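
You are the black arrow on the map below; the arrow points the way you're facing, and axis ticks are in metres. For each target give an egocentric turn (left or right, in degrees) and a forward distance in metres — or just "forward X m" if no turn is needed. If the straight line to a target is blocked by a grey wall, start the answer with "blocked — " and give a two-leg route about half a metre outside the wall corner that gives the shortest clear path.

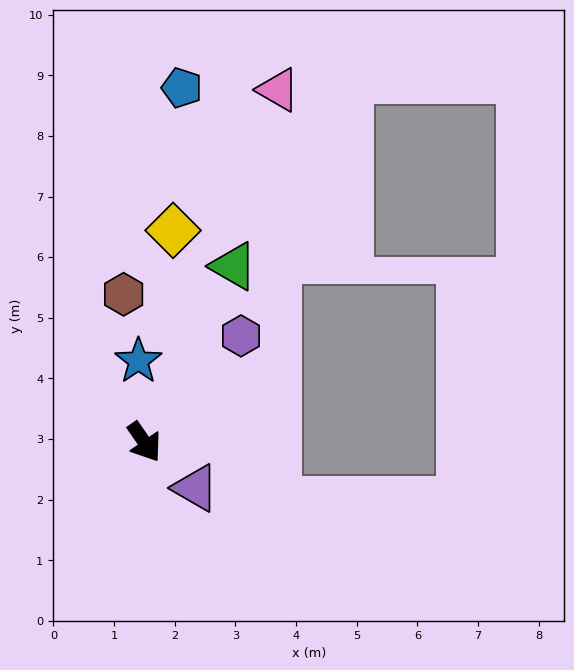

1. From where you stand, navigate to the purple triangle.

turn left 14°, forward 1.1 m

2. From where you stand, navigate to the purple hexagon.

turn left 103°, forward 2.4 m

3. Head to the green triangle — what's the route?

turn left 119°, forward 3.3 m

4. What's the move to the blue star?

turn left 150°, forward 1.3 m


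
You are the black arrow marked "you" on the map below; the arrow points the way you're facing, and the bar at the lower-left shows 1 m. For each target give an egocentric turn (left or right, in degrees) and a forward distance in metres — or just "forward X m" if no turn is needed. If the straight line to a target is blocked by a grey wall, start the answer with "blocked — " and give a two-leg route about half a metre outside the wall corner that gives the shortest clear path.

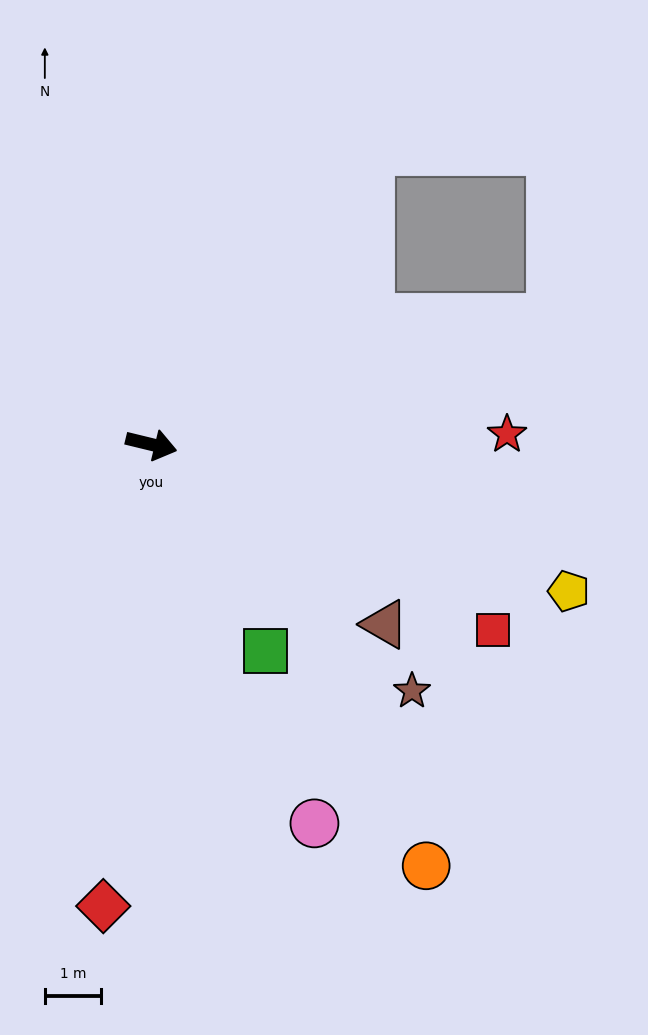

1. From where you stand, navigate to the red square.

turn right 15°, forward 6.9 m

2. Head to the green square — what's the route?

turn right 47°, forward 4.2 m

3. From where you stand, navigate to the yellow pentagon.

turn right 6°, forward 7.8 m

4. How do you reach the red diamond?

turn right 82°, forward 8.2 m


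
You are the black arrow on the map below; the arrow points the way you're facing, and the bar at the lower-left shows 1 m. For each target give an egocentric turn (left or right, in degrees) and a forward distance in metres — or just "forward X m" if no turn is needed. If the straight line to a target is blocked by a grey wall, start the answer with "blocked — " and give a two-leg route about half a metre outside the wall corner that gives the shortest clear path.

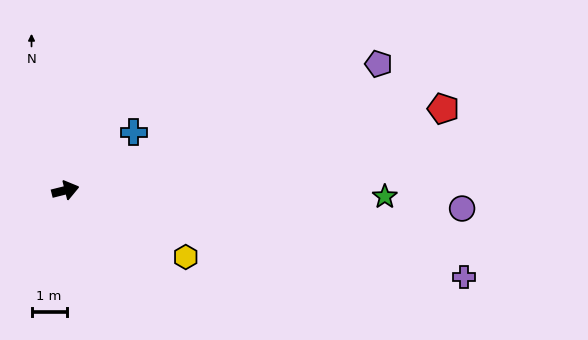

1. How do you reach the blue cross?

turn left 26°, forward 2.6 m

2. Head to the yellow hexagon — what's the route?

turn right 43°, forward 3.9 m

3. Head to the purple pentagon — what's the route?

turn left 8°, forward 9.6 m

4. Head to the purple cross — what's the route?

turn right 26°, forward 11.6 m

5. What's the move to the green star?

turn right 15°, forward 9.1 m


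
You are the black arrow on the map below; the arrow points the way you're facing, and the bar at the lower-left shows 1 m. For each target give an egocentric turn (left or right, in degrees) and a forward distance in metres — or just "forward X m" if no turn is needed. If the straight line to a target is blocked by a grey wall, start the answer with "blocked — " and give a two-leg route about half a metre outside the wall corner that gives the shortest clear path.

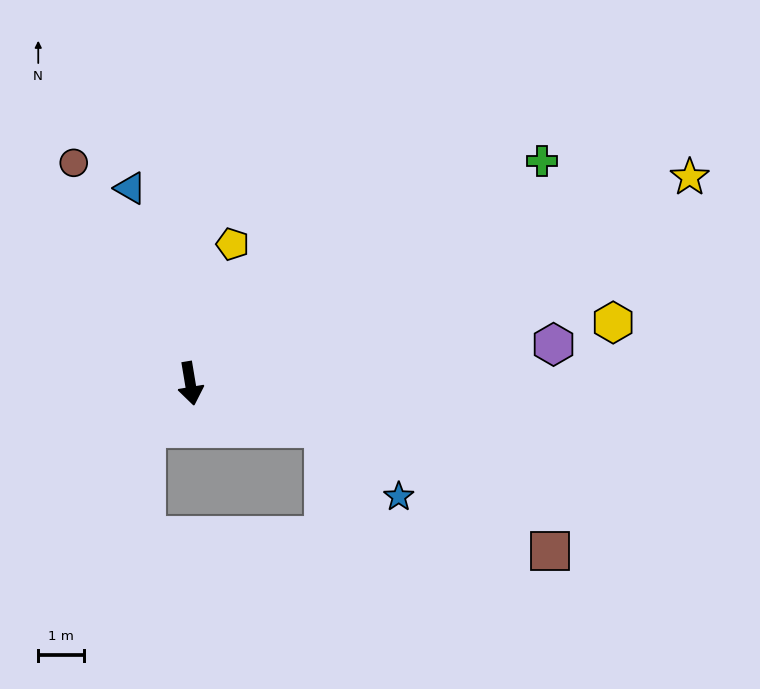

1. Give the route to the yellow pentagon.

turn left 154°, forward 3.2 m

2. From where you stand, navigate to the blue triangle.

turn right 172°, forward 4.4 m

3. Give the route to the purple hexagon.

turn left 87°, forward 8.0 m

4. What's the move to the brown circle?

turn right 162°, forward 5.4 m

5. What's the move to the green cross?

turn left 113°, forward 9.1 m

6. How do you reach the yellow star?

turn left 103°, forward 11.8 m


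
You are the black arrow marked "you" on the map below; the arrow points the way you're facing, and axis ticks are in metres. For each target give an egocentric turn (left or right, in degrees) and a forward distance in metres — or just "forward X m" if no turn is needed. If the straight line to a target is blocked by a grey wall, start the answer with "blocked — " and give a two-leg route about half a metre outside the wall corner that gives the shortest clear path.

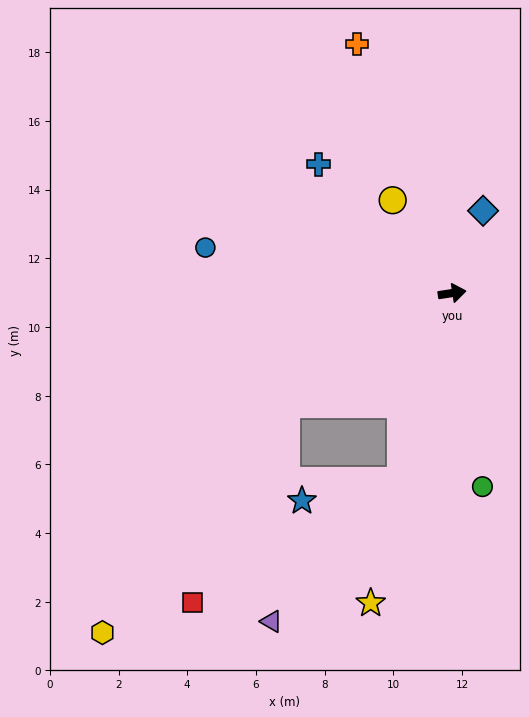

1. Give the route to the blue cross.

turn left 127°, forward 5.4 m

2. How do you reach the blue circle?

turn left 161°, forward 7.3 m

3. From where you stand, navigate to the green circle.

turn right 90°, forward 5.7 m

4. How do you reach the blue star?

blocked — turn right 114°, forward 5.7 m, then turn right 64°, forward 3.0 m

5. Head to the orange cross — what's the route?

turn left 102°, forward 7.8 m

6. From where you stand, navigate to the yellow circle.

turn left 114°, forward 3.2 m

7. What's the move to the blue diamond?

turn left 61°, forward 2.6 m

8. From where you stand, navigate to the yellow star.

turn right 113°, forward 9.3 m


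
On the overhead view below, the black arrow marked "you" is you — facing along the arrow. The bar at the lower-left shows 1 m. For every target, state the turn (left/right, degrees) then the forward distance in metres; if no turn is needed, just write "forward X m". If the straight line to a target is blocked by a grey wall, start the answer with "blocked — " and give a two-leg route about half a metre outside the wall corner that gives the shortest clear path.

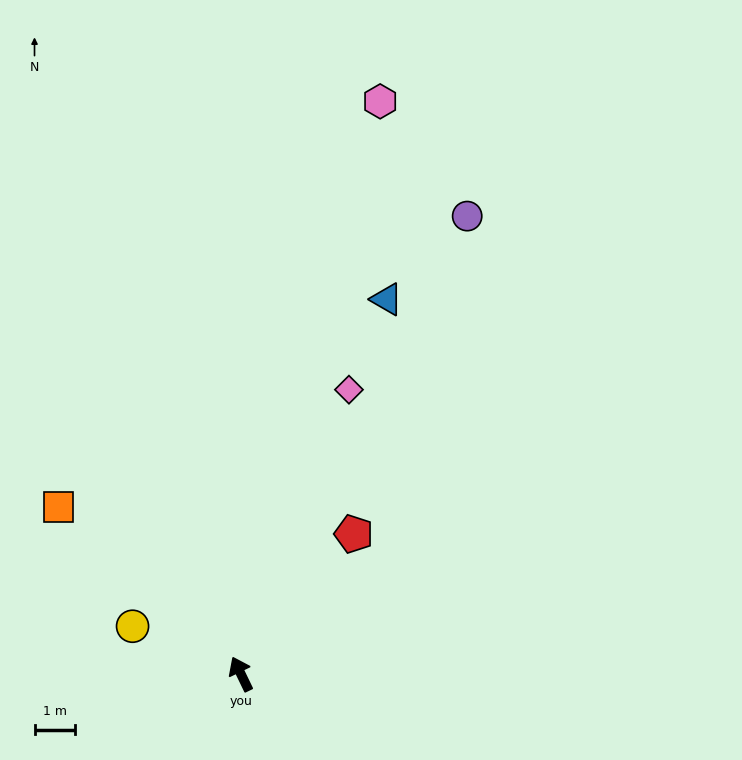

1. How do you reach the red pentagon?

turn right 65°, forward 4.4 m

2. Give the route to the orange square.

turn left 22°, forward 6.1 m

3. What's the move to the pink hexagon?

turn right 39°, forward 14.4 m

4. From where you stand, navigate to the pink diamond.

turn right 47°, forward 7.5 m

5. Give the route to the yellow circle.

turn left 40°, forward 2.9 m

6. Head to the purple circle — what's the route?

turn right 52°, forward 12.5 m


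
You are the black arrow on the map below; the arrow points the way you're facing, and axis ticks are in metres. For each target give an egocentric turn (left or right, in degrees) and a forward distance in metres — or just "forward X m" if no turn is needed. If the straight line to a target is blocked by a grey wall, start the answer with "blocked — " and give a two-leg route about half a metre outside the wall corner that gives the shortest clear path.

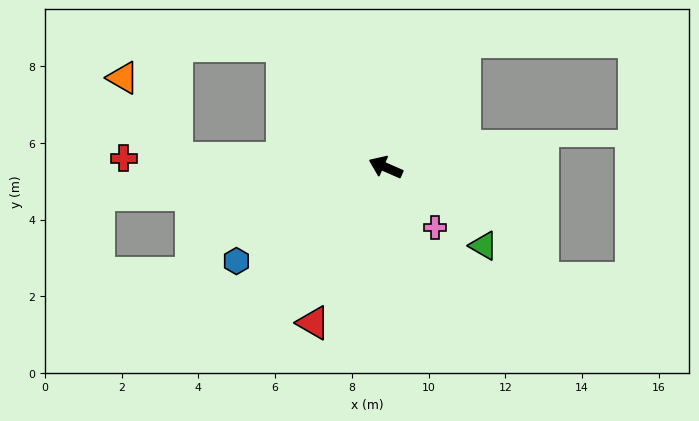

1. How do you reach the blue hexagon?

turn left 56°, forward 4.6 m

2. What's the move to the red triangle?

turn left 89°, forward 4.5 m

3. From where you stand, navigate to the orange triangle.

blocked — turn left 21°, forward 5.4 m, then turn right 53°, forward 2.5 m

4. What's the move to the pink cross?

turn left 153°, forward 2.0 m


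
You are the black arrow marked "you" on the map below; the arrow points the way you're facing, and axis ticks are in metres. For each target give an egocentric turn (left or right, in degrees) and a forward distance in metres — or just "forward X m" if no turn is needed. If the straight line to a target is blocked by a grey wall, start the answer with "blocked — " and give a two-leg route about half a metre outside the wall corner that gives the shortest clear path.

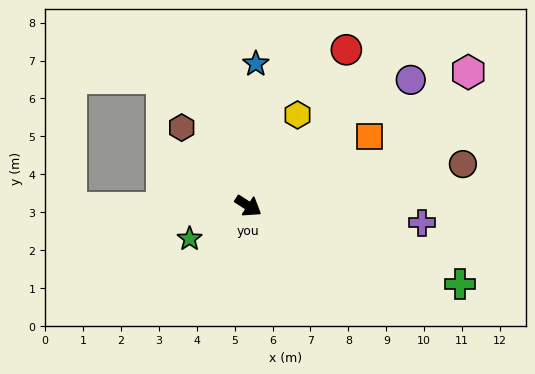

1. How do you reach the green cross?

turn left 12°, forward 6.0 m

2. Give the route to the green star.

turn right 118°, forward 1.8 m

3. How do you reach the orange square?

turn left 62°, forward 3.7 m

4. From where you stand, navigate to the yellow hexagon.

turn left 94°, forward 2.7 m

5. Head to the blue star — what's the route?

turn left 120°, forward 3.8 m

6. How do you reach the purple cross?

turn left 27°, forward 4.6 m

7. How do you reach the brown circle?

turn left 44°, forward 5.8 m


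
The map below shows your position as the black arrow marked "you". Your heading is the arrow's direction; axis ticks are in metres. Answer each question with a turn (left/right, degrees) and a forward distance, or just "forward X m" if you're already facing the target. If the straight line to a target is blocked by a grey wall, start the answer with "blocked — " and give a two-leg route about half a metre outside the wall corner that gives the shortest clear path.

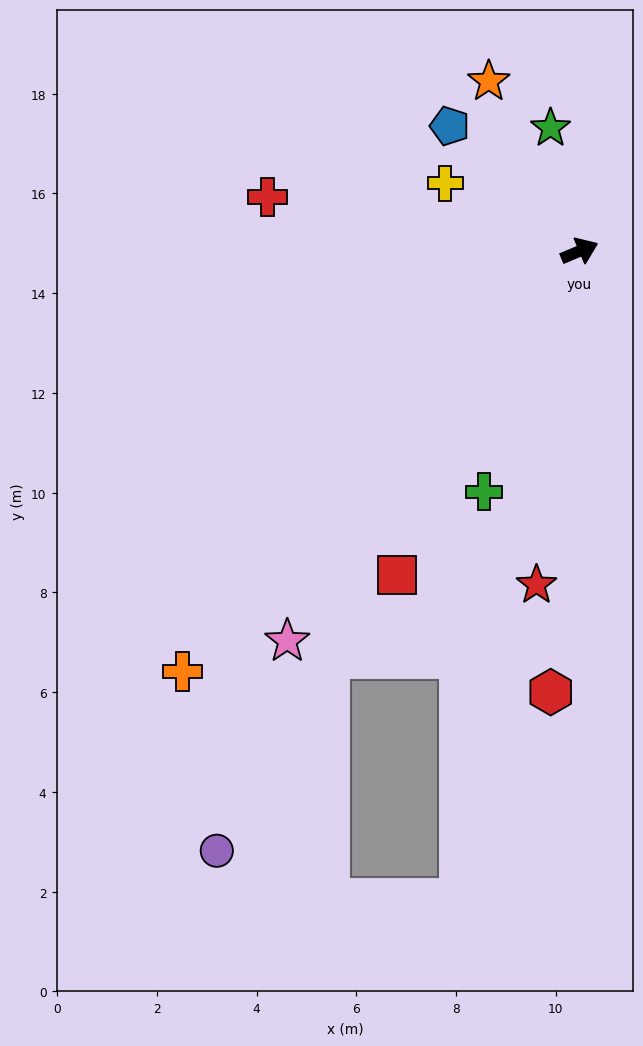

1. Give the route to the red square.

turn right 142°, forward 7.5 m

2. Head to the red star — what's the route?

turn right 120°, forward 6.7 m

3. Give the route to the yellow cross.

turn left 130°, forward 3.0 m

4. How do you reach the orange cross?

turn right 156°, forward 11.6 m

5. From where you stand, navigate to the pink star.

turn right 150°, forward 9.8 m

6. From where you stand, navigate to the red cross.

turn left 147°, forward 6.4 m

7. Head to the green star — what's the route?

turn left 80°, forward 2.5 m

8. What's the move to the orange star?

turn left 95°, forward 3.9 m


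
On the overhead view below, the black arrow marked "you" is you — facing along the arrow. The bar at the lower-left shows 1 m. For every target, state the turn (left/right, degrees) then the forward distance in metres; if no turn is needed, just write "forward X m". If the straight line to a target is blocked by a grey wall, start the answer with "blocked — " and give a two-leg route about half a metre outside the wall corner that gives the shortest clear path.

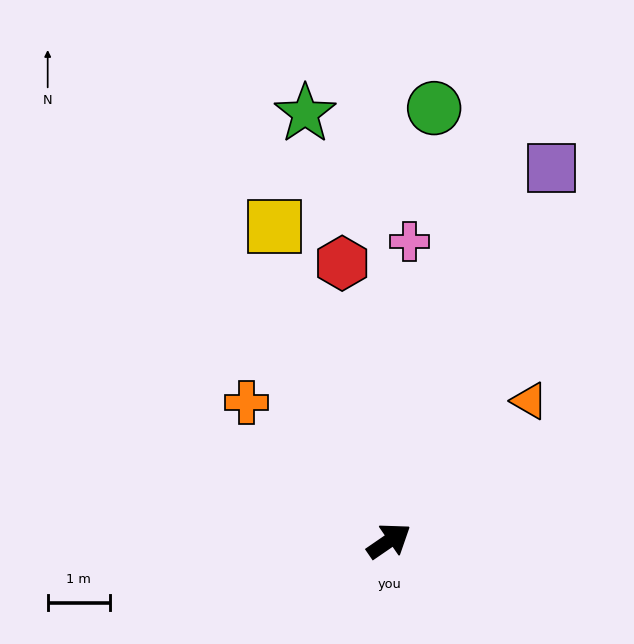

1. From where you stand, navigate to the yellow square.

turn left 76°, forward 5.4 m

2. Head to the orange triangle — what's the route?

turn left 10°, forward 3.2 m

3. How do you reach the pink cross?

turn left 52°, forward 4.8 m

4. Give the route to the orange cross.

turn left 101°, forward 3.2 m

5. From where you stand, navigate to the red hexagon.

turn left 65°, forward 4.5 m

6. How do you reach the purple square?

turn left 32°, forward 6.5 m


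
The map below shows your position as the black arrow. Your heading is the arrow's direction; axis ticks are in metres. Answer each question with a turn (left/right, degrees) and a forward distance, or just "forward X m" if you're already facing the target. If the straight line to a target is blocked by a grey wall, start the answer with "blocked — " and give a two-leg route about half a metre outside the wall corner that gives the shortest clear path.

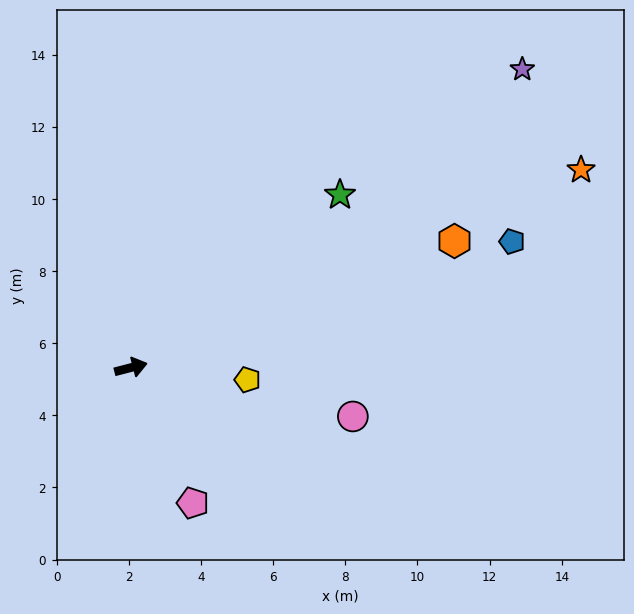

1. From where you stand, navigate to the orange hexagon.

turn left 7°, forward 9.6 m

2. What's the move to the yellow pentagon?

turn right 20°, forward 3.2 m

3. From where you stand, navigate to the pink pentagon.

turn right 80°, forward 4.1 m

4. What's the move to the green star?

turn left 25°, forward 7.5 m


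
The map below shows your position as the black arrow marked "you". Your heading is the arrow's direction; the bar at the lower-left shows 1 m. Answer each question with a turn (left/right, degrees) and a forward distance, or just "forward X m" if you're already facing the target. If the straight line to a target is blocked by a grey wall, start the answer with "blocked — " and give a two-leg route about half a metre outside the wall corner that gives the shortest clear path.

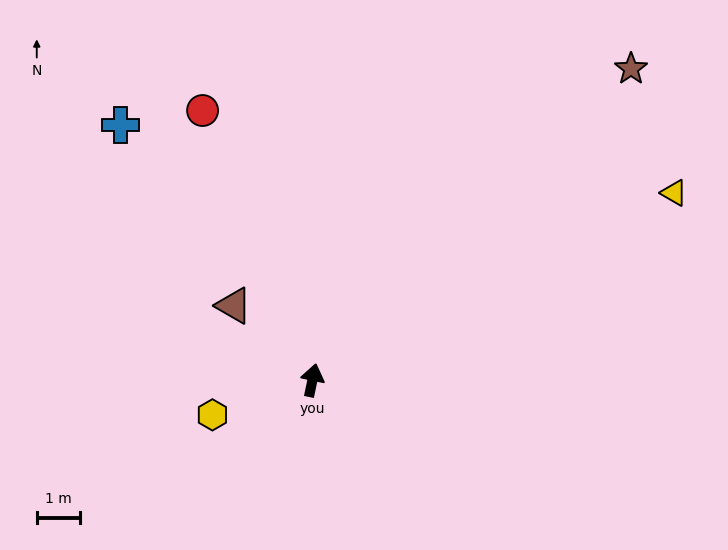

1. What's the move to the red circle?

turn left 34°, forward 6.8 m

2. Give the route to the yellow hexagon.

turn left 121°, forward 2.5 m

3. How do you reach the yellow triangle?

turn right 51°, forward 9.5 m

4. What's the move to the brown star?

turn right 34°, forward 10.4 m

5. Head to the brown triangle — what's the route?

turn left 58°, forward 2.5 m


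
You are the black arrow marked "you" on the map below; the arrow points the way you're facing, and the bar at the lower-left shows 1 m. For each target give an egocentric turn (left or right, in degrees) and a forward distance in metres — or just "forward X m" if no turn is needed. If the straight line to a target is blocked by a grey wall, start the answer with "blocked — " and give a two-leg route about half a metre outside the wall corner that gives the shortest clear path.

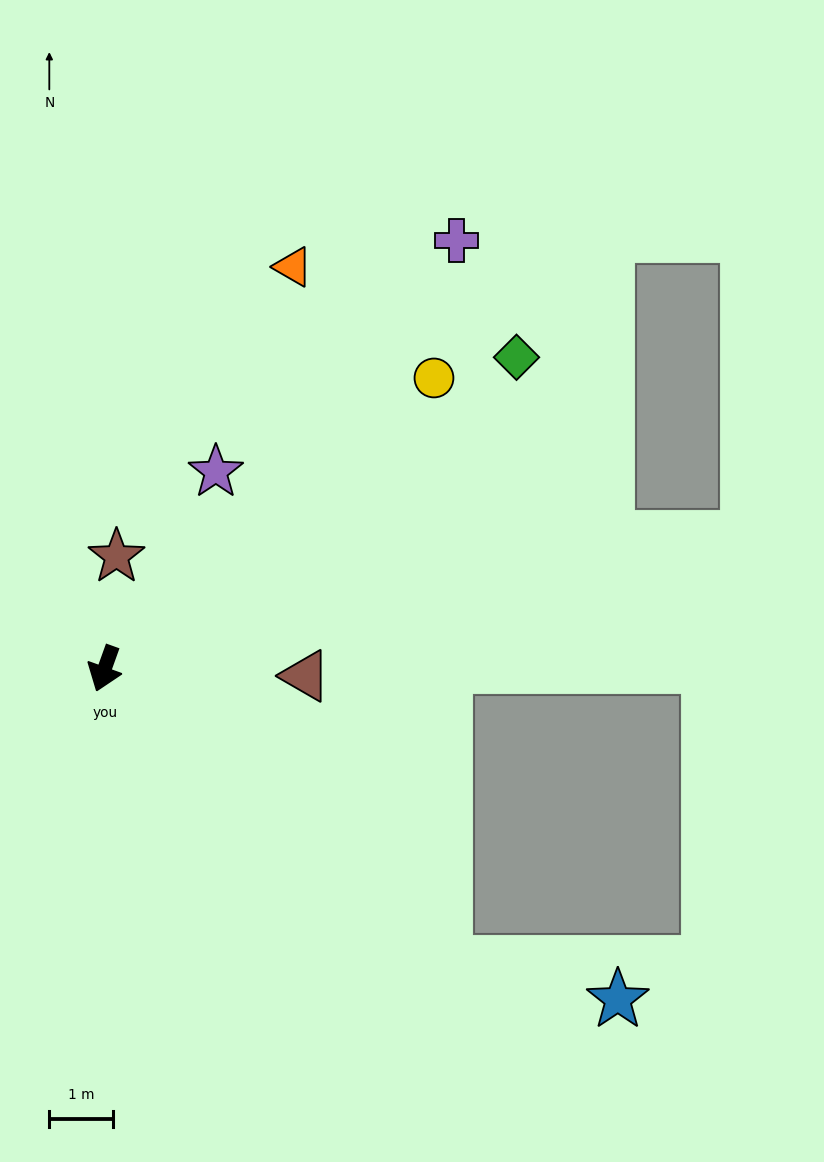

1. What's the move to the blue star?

blocked — turn left 69°, forward 7.0 m, then turn left 29°, forward 2.8 m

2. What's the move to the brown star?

turn right 166°, forward 1.8 m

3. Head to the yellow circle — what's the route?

turn left 151°, forward 6.9 m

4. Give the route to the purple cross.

turn left 160°, forward 8.7 m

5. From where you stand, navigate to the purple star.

turn left 170°, forward 3.5 m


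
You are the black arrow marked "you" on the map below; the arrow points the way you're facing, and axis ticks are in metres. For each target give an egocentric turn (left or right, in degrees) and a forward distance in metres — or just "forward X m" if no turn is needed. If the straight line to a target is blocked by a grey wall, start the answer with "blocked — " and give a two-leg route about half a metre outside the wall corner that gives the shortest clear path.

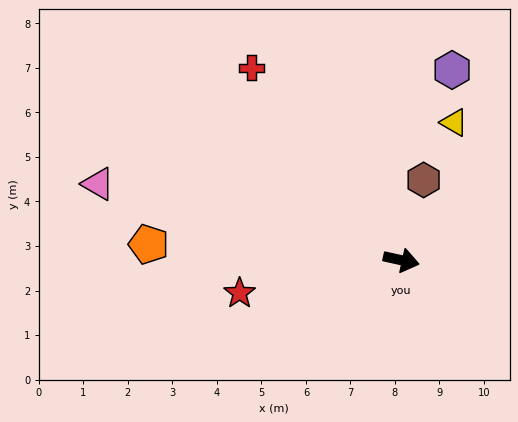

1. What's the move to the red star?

turn right 156°, forward 3.7 m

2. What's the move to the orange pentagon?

turn right 171°, forward 5.7 m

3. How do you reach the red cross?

turn left 140°, forward 5.5 m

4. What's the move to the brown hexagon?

turn left 87°, forward 1.9 m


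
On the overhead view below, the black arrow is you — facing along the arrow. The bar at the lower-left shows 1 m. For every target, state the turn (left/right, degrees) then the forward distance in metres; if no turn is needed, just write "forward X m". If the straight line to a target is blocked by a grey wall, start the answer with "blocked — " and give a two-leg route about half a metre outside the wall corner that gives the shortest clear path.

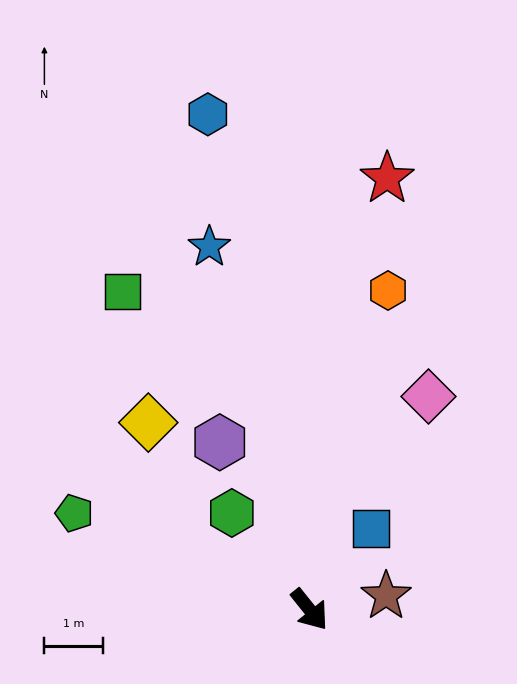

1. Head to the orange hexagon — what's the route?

turn left 128°, forward 5.6 m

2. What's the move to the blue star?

turn left 157°, forward 6.4 m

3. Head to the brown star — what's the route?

turn left 62°, forward 1.3 m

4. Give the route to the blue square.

turn left 104°, forward 1.7 m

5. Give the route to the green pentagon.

turn right 151°, forward 4.3 m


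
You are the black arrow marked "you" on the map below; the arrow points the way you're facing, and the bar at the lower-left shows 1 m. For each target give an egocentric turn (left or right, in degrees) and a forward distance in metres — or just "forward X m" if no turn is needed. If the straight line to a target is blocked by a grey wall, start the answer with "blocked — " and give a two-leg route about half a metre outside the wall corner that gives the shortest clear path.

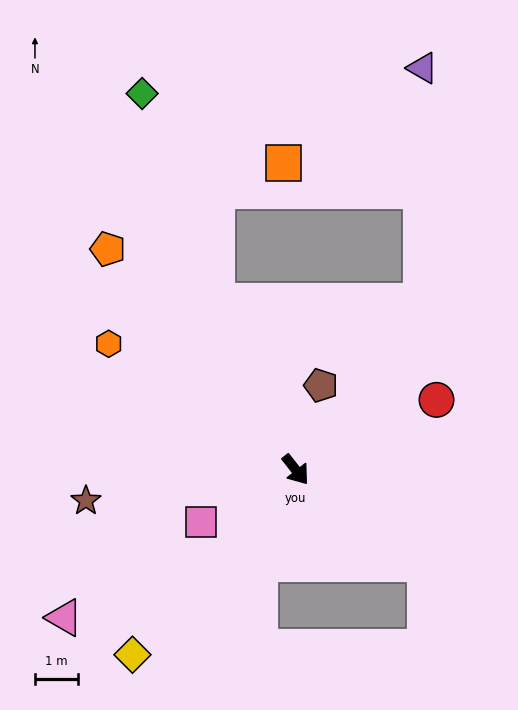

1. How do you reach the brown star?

turn right 120°, forward 5.0 m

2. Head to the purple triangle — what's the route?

blocked — turn left 105°, forward 4.9 m, then turn left 37°, forward 5.4 m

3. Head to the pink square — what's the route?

turn right 99°, forward 2.5 m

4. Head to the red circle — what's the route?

turn left 78°, forward 3.7 m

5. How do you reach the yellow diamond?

turn right 79°, forward 5.8 m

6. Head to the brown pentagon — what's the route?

turn left 125°, forward 2.1 m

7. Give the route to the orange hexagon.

turn right 162°, forward 5.3 m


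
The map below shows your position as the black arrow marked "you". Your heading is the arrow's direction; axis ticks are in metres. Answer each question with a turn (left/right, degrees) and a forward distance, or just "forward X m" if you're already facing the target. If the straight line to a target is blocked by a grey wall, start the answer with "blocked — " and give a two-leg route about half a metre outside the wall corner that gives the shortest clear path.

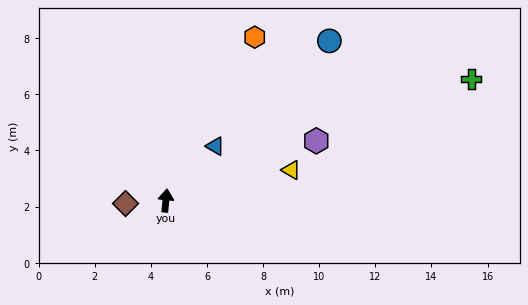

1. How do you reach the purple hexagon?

turn right 63°, forward 5.8 m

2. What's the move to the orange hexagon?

turn right 23°, forward 6.6 m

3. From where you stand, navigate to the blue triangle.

turn right 37°, forward 2.6 m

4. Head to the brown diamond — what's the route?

turn left 100°, forward 1.4 m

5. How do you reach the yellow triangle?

turn right 71°, forward 4.6 m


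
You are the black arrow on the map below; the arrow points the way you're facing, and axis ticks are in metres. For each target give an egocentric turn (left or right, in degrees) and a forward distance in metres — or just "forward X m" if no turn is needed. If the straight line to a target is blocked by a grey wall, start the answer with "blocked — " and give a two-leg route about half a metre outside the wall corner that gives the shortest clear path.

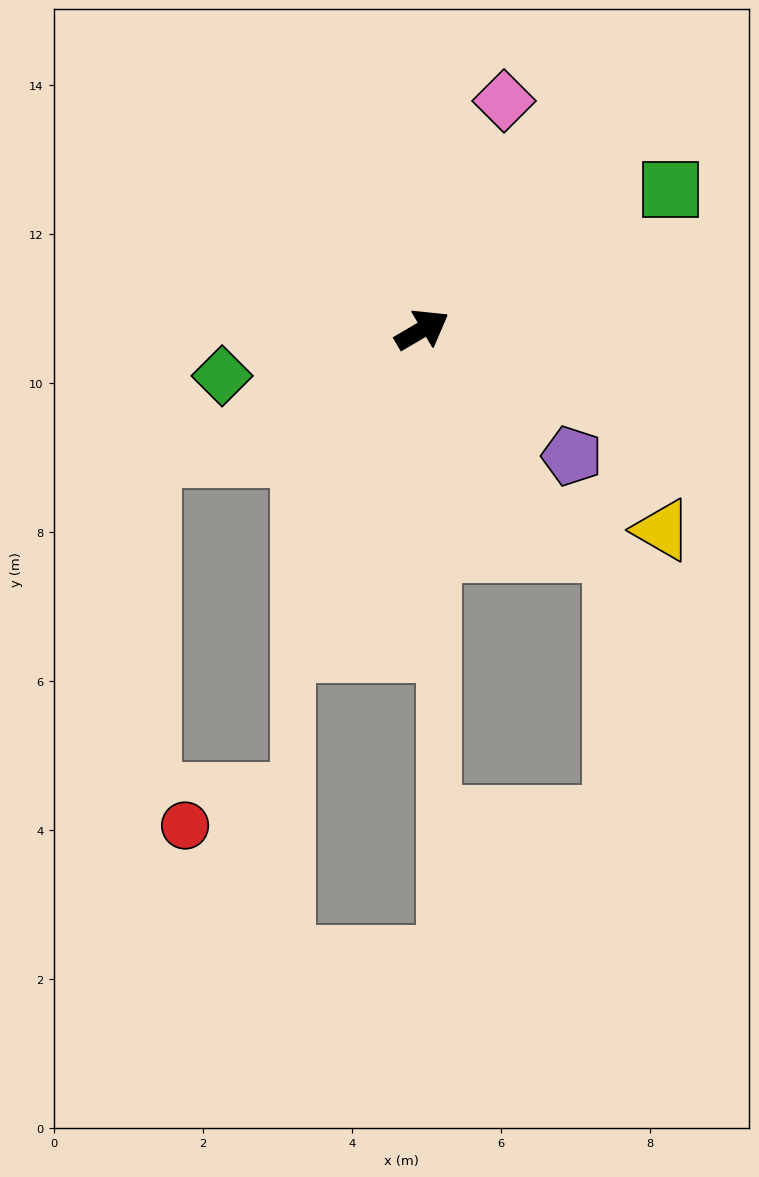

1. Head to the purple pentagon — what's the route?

turn right 71°, forward 2.6 m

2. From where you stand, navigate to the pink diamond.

turn left 40°, forward 3.3 m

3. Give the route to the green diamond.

turn left 163°, forward 2.8 m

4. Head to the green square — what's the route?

forward 3.8 m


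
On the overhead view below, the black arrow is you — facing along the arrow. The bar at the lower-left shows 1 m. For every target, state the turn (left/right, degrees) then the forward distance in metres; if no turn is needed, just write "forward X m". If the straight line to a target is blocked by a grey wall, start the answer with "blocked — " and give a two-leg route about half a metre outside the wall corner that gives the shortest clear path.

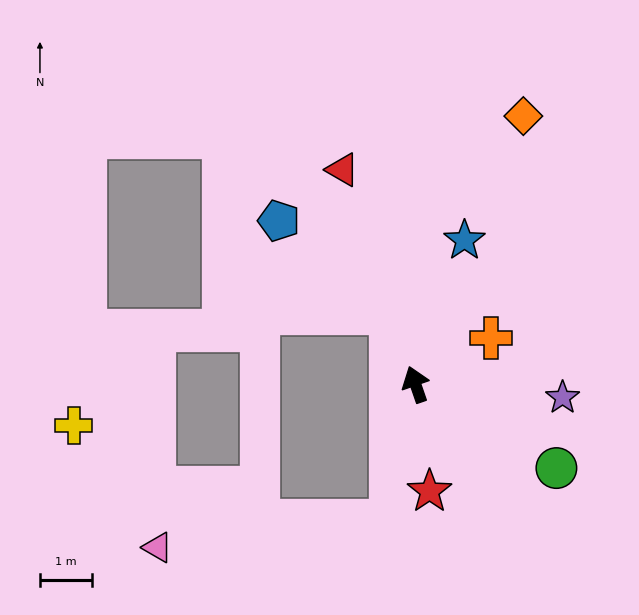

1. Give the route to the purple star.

turn right 114°, forward 2.9 m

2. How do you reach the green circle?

turn right 140°, forward 3.2 m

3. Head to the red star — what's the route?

turn left 168°, forward 2.1 m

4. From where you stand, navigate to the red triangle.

forward 4.4 m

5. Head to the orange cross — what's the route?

turn right 77°, forward 1.7 m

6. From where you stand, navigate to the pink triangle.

blocked — turn left 151°, forward 2.7 m, then turn right 74°, forward 4.6 m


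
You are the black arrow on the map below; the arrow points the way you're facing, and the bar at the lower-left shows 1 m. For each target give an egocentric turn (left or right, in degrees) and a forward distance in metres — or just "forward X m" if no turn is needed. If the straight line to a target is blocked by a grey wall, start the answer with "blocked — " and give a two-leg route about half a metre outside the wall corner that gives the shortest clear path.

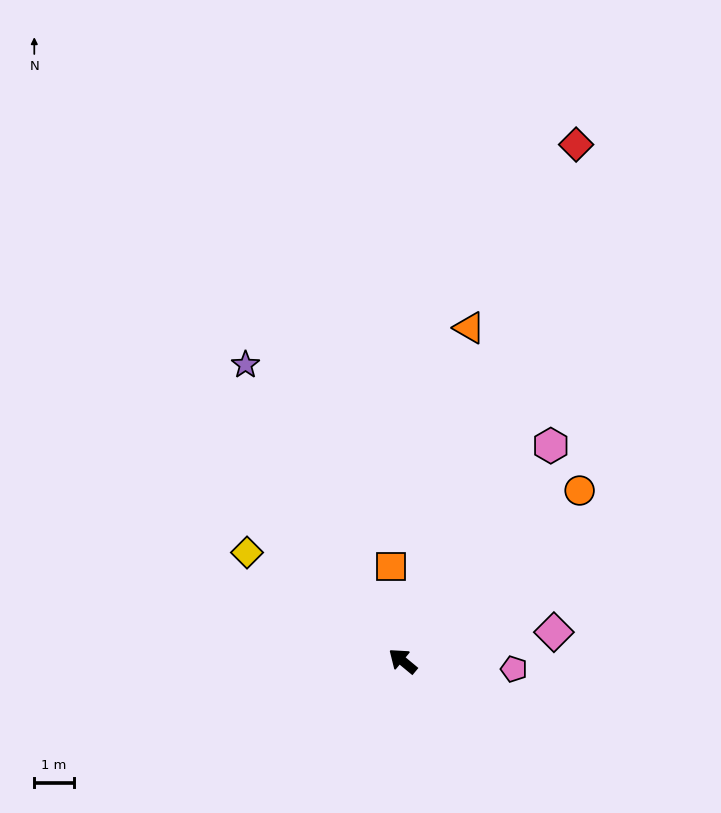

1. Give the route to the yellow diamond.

turn left 5°, forward 4.8 m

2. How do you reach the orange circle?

turn right 96°, forward 6.2 m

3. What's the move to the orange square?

turn right 43°, forward 2.4 m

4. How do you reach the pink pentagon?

turn right 144°, forward 2.8 m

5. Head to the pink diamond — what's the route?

turn right 130°, forward 3.9 m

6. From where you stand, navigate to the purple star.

turn right 22°, forward 8.5 m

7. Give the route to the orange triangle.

turn right 62°, forward 8.6 m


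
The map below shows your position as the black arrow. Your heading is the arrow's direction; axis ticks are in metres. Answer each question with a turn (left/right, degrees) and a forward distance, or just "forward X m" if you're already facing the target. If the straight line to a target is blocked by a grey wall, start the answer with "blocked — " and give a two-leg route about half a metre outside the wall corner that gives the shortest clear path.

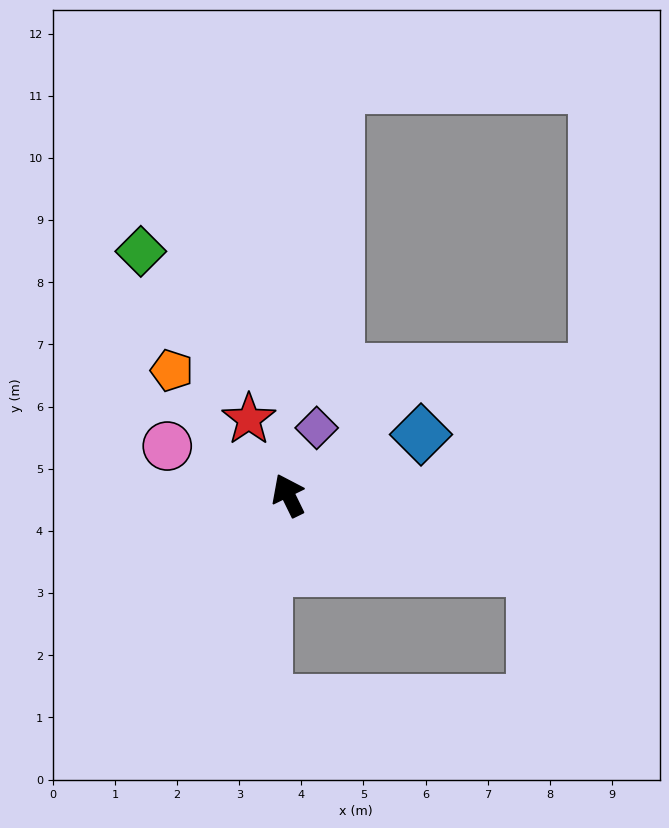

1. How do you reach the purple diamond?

turn right 49°, forward 1.2 m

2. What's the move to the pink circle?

turn left 42°, forward 2.1 m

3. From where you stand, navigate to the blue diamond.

turn right 91°, forward 2.3 m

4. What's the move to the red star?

forward 1.4 m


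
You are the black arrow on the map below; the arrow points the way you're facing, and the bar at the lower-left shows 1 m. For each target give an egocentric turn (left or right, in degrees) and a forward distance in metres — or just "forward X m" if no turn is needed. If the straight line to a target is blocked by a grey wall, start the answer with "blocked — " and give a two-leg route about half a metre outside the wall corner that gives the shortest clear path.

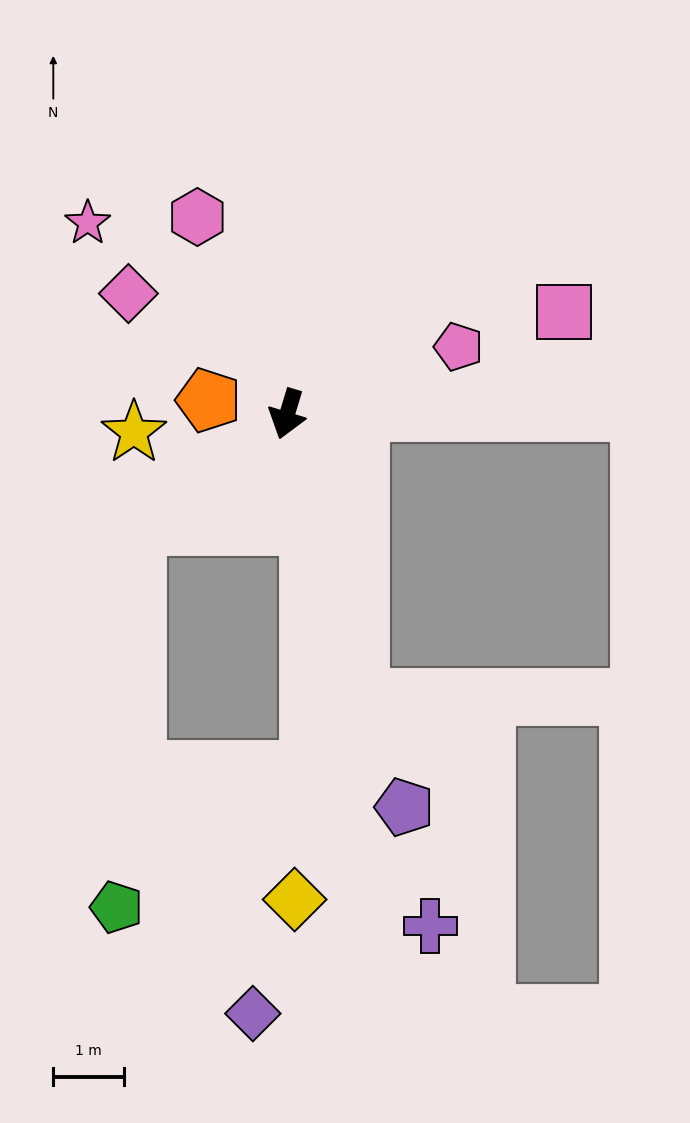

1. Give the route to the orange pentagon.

turn right 83°, forward 1.1 m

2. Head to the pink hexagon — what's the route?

turn right 139°, forward 3.1 m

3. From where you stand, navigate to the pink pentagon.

turn left 128°, forward 2.6 m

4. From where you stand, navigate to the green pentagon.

blocked — turn right 37°, forward 2.7 m, then turn left 51°, forward 5.4 m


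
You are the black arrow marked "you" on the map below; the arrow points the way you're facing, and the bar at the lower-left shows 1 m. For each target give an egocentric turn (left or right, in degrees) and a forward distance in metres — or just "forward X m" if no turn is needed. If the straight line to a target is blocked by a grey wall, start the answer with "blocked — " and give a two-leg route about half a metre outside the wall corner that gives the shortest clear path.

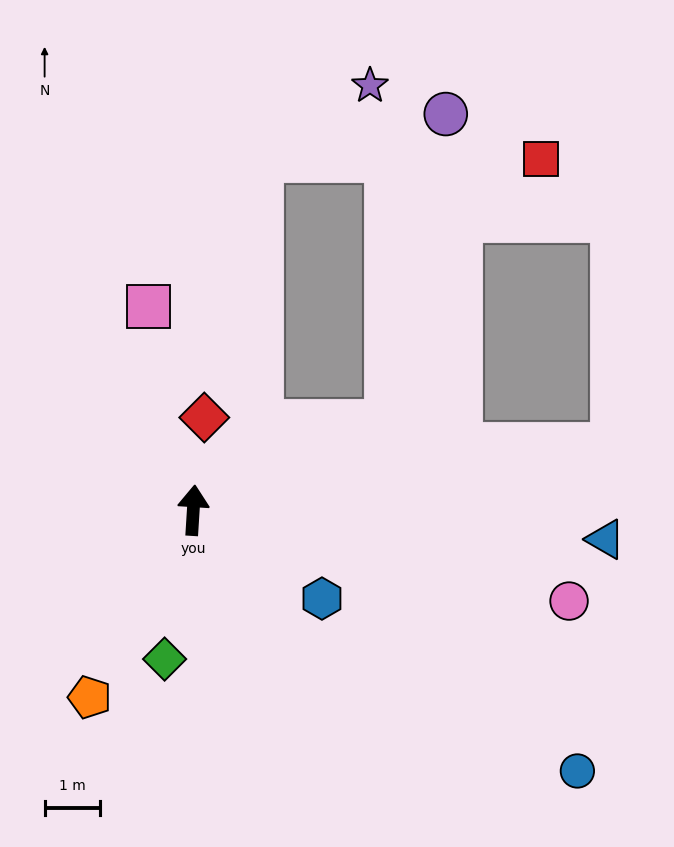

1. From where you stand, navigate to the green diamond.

turn left 173°, forward 2.7 m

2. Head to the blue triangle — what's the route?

turn right 90°, forward 7.4 m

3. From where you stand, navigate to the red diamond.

turn right 3°, forward 1.7 m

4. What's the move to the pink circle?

turn right 100°, forward 6.9 m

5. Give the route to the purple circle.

blocked — turn right 62°, forward 3.8 m, then turn left 55°, forward 5.6 m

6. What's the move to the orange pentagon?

turn left 155°, forward 3.8 m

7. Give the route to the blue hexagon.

turn right 121°, forward 2.8 m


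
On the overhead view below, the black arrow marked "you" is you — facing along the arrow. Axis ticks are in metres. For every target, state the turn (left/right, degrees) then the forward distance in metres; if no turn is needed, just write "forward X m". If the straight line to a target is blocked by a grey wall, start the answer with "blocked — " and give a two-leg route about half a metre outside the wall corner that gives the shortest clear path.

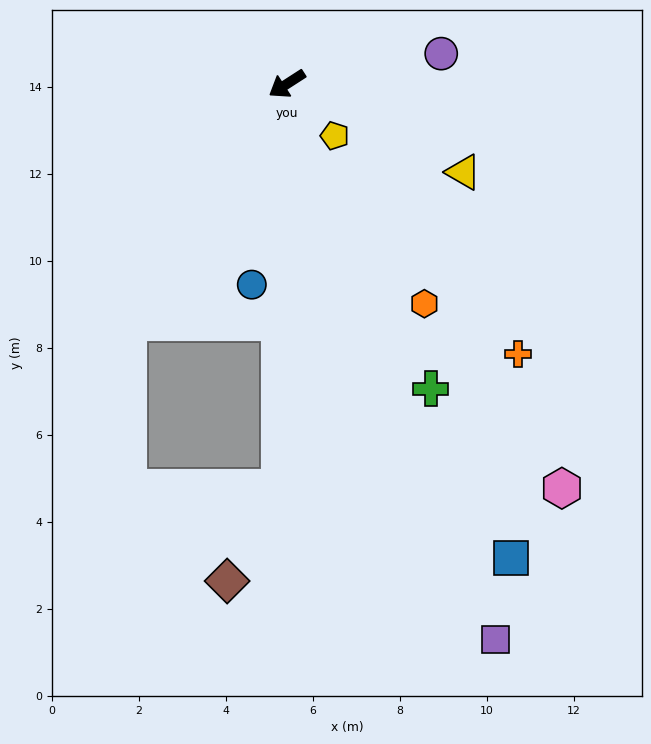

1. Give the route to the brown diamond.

blocked — turn left 56°, forward 9.3 m, then turn right 28°, forward 2.5 m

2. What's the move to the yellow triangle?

turn left 121°, forward 4.5 m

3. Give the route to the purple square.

turn left 78°, forward 13.6 m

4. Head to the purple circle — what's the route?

turn left 158°, forward 3.6 m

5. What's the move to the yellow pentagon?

turn left 100°, forward 1.6 m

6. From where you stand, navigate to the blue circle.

turn left 47°, forward 4.7 m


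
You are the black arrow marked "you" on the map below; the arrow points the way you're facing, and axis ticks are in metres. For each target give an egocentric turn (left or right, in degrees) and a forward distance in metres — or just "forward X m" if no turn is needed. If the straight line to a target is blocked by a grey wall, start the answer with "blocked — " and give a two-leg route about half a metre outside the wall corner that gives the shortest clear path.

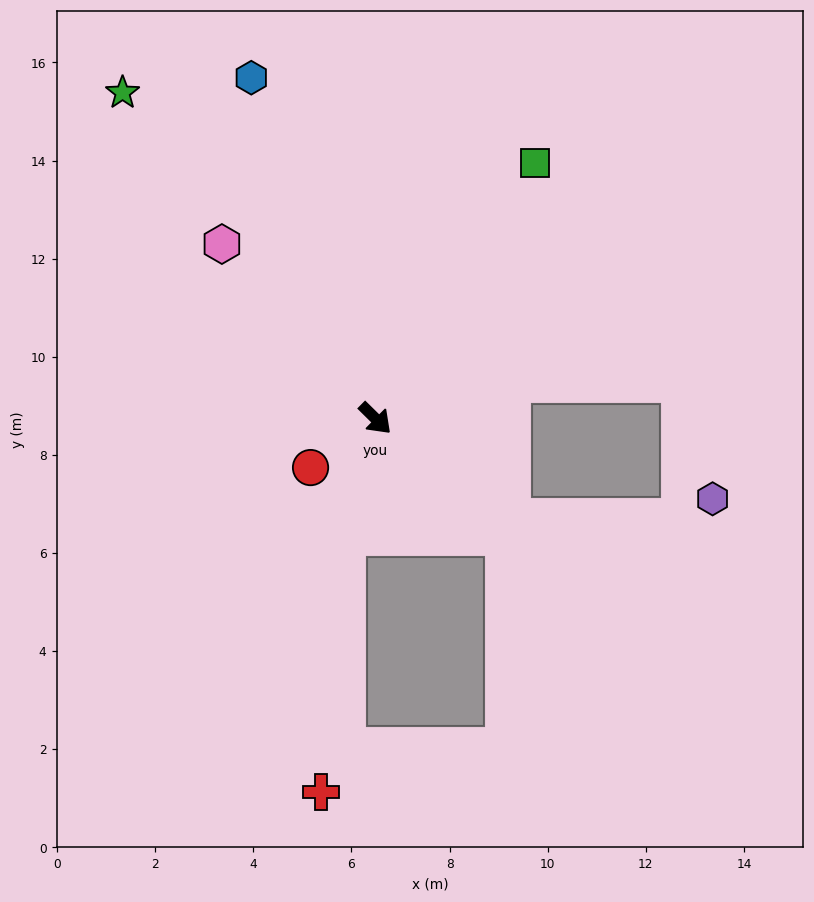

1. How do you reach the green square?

turn left 103°, forward 6.1 m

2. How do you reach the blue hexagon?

turn left 155°, forward 7.4 m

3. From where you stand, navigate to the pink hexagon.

turn left 176°, forward 4.7 m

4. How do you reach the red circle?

turn right 98°, forward 1.7 m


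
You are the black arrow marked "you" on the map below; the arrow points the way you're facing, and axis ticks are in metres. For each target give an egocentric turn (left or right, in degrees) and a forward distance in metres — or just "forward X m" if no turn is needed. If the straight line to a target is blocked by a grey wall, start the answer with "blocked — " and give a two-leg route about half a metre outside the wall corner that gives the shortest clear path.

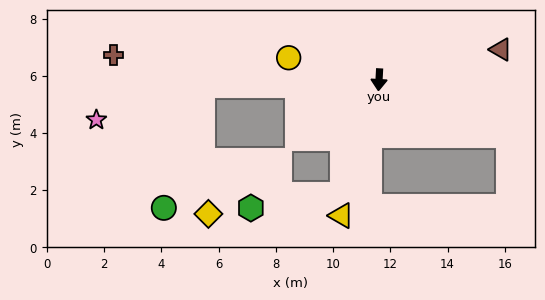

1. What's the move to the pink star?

blocked — turn right 85°, forward 6.2 m, then turn left 15°, forward 3.9 m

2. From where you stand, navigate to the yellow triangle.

turn right 12°, forward 4.9 m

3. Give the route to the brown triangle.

turn left 107°, forward 4.4 m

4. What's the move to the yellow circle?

turn right 101°, forward 3.3 m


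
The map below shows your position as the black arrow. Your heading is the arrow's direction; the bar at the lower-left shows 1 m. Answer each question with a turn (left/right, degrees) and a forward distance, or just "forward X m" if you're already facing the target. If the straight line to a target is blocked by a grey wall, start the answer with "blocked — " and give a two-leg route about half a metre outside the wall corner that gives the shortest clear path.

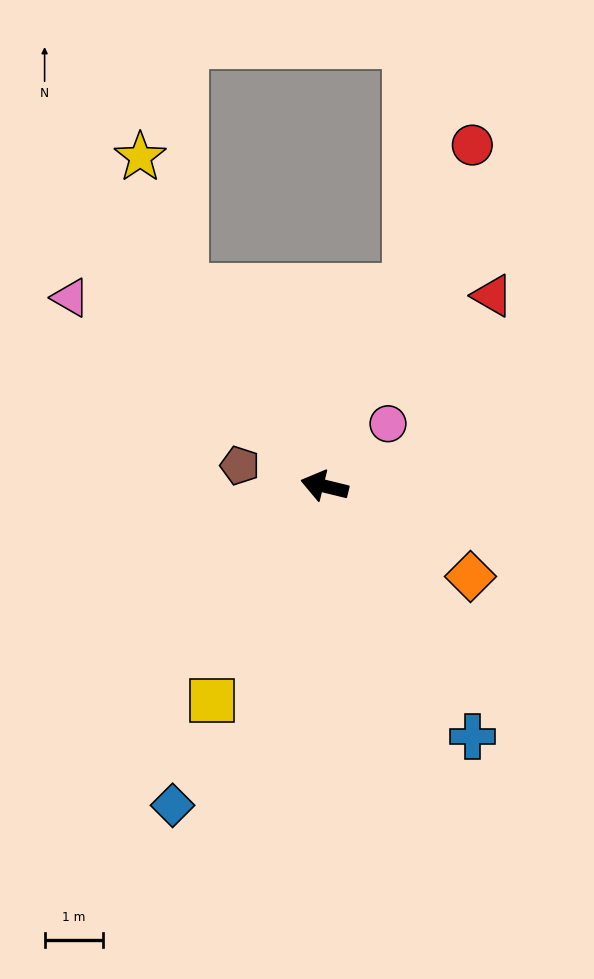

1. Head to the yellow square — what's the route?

turn left 76°, forward 4.2 m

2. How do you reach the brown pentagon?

forward 1.5 m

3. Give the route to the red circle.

turn right 100°, forward 6.4 m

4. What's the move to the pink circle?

turn right 122°, forward 1.5 m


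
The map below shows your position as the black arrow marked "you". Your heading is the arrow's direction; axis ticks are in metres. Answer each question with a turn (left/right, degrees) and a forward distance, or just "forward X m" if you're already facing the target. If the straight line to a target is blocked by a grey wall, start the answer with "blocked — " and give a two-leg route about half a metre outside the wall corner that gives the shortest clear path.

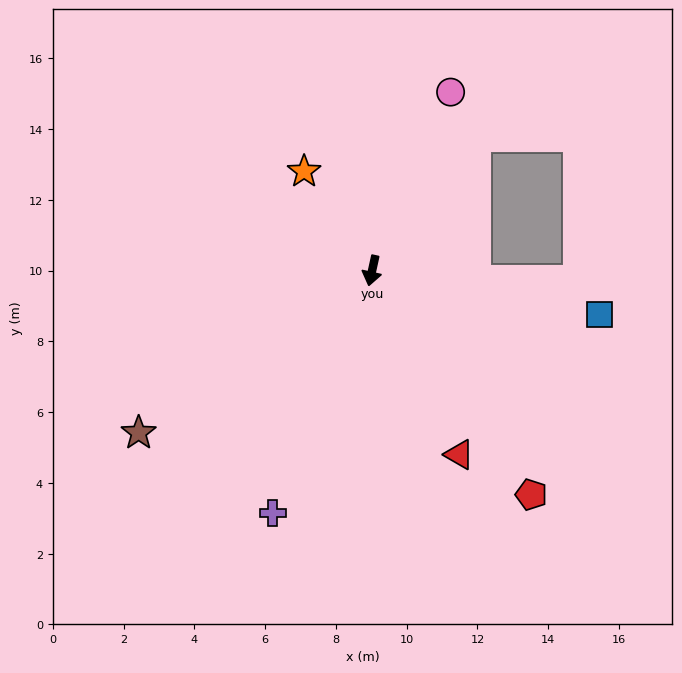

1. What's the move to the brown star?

turn right 43°, forward 8.0 m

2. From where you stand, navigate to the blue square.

turn left 91°, forward 6.6 m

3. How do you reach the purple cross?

turn right 10°, forward 7.4 m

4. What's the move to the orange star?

turn right 133°, forward 3.4 m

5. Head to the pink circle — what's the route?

turn left 169°, forward 5.5 m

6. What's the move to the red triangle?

turn left 38°, forward 5.8 m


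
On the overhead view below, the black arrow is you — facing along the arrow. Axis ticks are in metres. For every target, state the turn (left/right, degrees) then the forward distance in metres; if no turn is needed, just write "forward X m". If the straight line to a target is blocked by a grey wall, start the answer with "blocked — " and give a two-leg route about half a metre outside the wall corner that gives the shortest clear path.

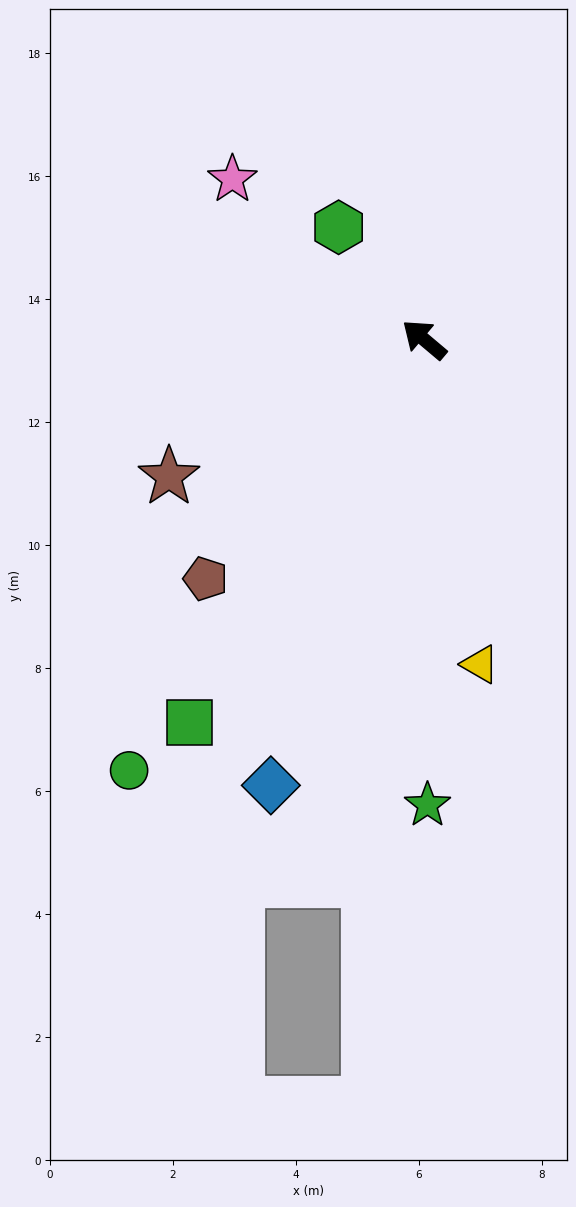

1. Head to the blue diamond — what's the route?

turn left 111°, forward 7.7 m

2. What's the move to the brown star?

turn left 68°, forward 4.7 m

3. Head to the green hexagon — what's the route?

turn right 13°, forward 2.3 m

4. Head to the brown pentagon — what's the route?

turn left 88°, forward 5.3 m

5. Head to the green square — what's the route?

turn left 99°, forward 7.3 m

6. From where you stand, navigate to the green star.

turn left 131°, forward 7.6 m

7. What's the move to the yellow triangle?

turn left 140°, forward 5.4 m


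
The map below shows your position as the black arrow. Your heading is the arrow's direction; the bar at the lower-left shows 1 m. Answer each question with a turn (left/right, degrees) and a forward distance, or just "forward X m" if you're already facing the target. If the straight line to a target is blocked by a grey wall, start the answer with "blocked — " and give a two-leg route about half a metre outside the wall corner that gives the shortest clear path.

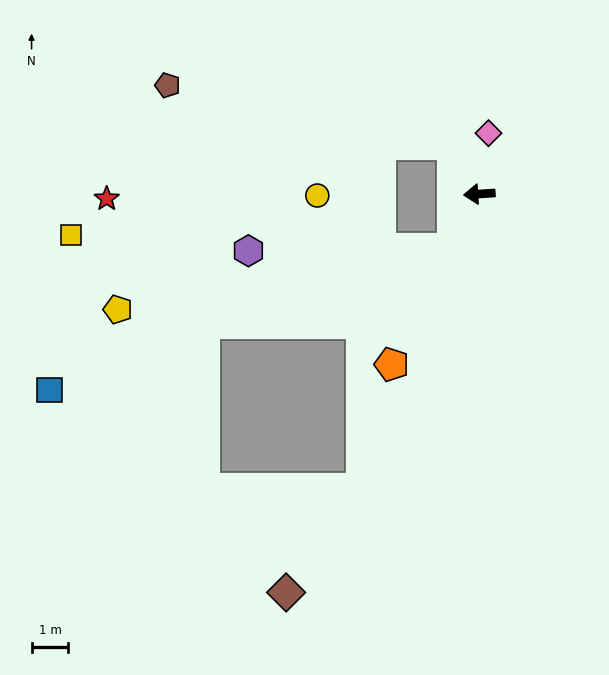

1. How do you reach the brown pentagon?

blocked — turn right 65°, forward 1.5 m, then turn left 50°, forward 7.9 m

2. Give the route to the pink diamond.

turn right 102°, forward 1.7 m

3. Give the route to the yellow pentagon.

blocked — turn left 60°, forward 1.6 m, then turn right 53°, forward 9.3 m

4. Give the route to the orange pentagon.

turn left 59°, forward 5.2 m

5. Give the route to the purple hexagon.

blocked — turn left 60°, forward 1.6 m, then turn right 63°, forward 5.6 m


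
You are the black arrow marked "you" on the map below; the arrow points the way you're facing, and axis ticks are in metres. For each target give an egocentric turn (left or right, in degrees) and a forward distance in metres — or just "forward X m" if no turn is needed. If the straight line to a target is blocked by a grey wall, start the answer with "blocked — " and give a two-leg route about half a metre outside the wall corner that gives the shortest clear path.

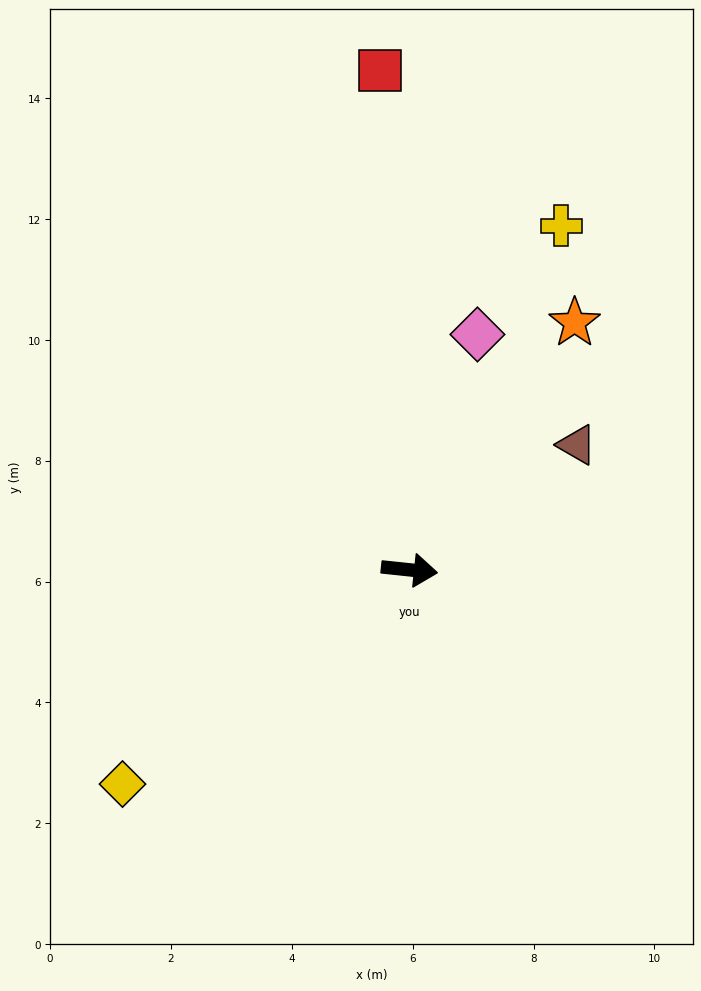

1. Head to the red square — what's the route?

turn left 99°, forward 8.3 m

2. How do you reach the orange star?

turn left 62°, forward 4.9 m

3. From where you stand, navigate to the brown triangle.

turn left 43°, forward 3.5 m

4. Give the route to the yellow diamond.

turn right 137°, forward 5.9 m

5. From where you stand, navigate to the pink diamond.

turn left 80°, forward 4.1 m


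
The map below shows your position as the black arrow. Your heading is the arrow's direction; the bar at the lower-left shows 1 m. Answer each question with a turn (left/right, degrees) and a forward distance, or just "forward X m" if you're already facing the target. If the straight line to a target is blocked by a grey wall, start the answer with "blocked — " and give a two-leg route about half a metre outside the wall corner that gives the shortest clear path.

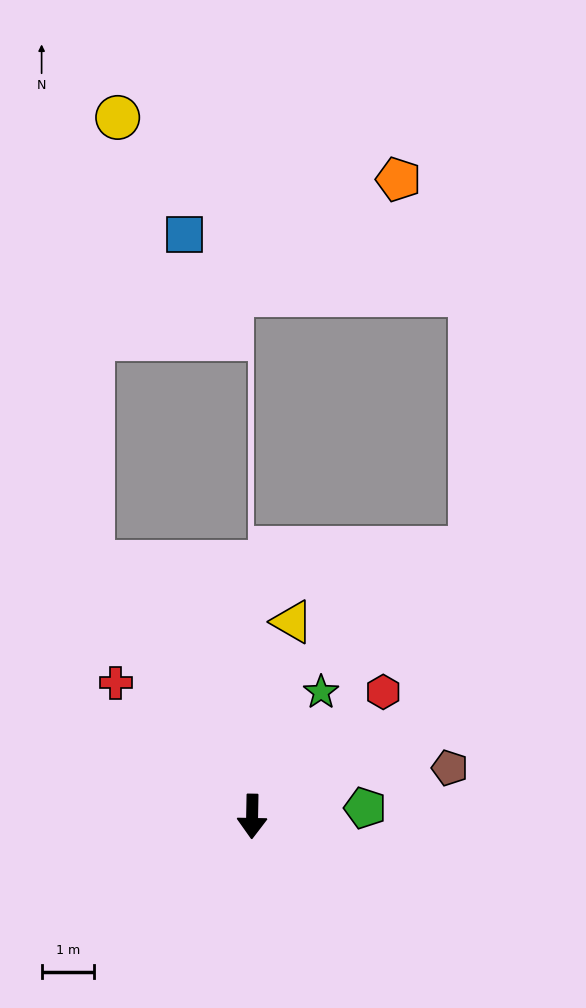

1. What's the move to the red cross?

turn right 133°, forward 3.6 m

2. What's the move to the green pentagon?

turn left 95°, forward 2.2 m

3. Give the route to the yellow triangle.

turn left 169°, forward 3.8 m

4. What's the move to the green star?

turn left 152°, forward 2.7 m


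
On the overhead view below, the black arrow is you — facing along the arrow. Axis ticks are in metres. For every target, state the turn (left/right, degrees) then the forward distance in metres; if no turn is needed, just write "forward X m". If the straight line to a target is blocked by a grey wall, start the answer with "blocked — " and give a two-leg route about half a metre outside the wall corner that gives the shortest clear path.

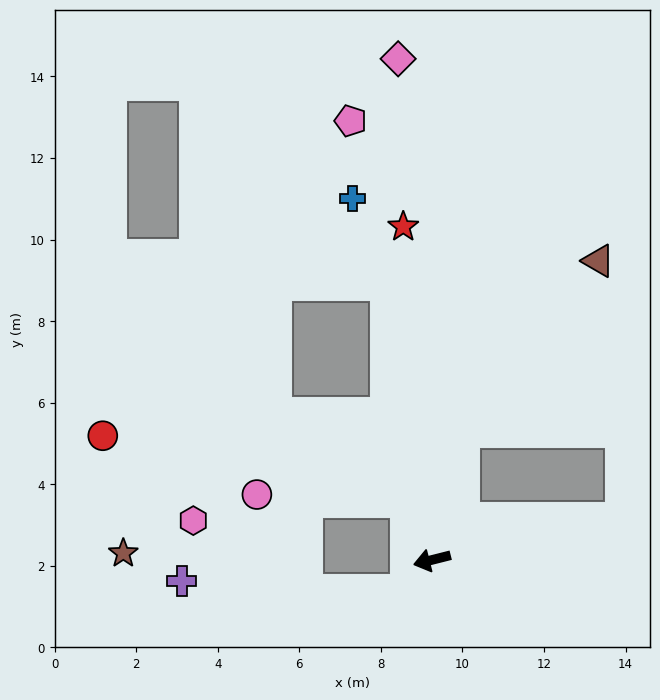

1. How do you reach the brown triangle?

blocked — turn right 117°, forward 3.3 m, then turn right 26°, forward 5.3 m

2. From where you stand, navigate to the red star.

turn right 99°, forward 8.2 m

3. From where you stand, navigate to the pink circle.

blocked — turn right 82°, forward 1.6 m, then turn left 65°, forward 3.7 m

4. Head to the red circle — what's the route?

blocked — turn right 82°, forward 1.6 m, then turn left 56°, forward 7.6 m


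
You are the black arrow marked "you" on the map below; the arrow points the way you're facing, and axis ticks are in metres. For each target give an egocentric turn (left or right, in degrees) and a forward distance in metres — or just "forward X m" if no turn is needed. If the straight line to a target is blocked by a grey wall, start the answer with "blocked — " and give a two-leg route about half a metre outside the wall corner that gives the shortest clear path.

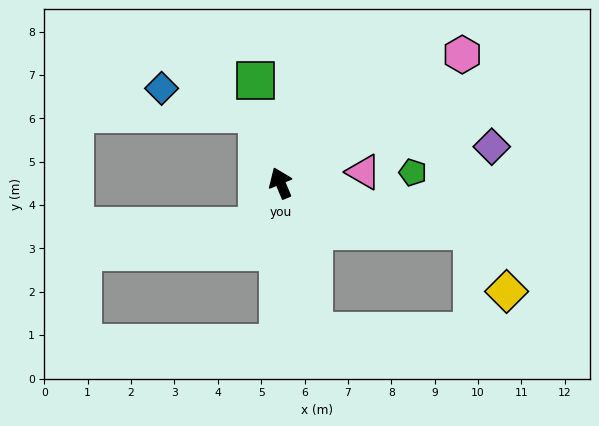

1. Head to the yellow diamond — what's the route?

blocked — turn right 127°, forward 4.6 m, then turn right 45°, forward 1.6 m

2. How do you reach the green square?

turn right 9°, forward 2.4 m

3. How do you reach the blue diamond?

blocked — turn right 3°, forward 1.7 m, then turn left 55°, forward 2.3 m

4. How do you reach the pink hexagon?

turn right 77°, forward 5.1 m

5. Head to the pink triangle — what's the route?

turn right 105°, forward 1.9 m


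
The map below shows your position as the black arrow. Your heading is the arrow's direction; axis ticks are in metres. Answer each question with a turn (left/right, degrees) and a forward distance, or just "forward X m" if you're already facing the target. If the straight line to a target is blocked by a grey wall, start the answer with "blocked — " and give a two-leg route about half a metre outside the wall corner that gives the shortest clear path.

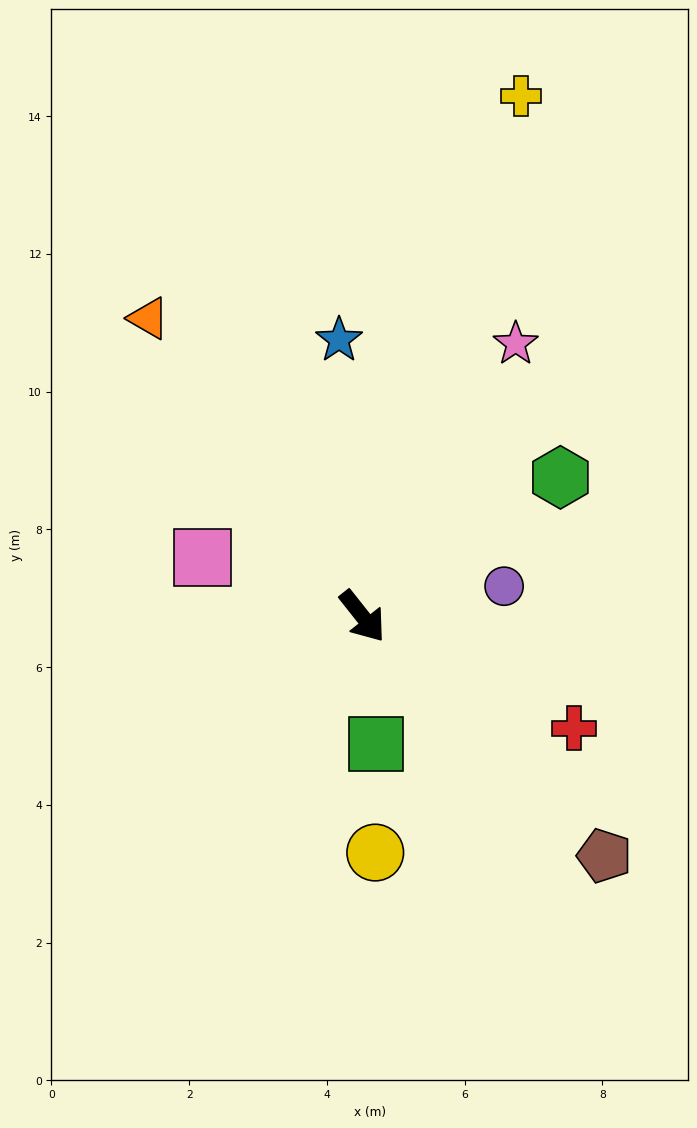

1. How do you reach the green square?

turn right 32°, forward 1.9 m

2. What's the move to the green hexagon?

turn left 87°, forward 3.5 m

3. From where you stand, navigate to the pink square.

turn right 149°, forward 2.5 m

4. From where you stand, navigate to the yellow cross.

turn left 125°, forward 7.9 m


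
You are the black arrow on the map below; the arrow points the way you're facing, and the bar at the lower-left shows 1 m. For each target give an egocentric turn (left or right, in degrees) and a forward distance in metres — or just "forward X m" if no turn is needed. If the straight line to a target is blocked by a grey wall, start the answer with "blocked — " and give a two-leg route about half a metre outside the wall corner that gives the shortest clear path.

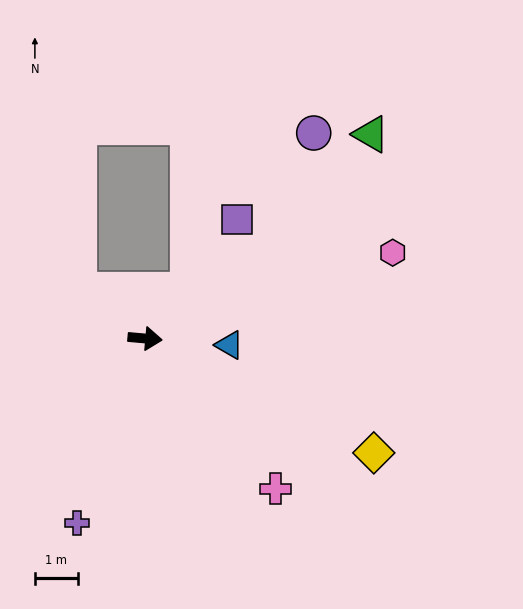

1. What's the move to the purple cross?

turn right 105°, forward 4.6 m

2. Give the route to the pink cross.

turn right 44°, forward 4.6 m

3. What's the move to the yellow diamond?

turn right 22°, forward 6.0 m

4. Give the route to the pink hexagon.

turn left 24°, forward 6.1 m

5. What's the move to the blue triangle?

forward 2.0 m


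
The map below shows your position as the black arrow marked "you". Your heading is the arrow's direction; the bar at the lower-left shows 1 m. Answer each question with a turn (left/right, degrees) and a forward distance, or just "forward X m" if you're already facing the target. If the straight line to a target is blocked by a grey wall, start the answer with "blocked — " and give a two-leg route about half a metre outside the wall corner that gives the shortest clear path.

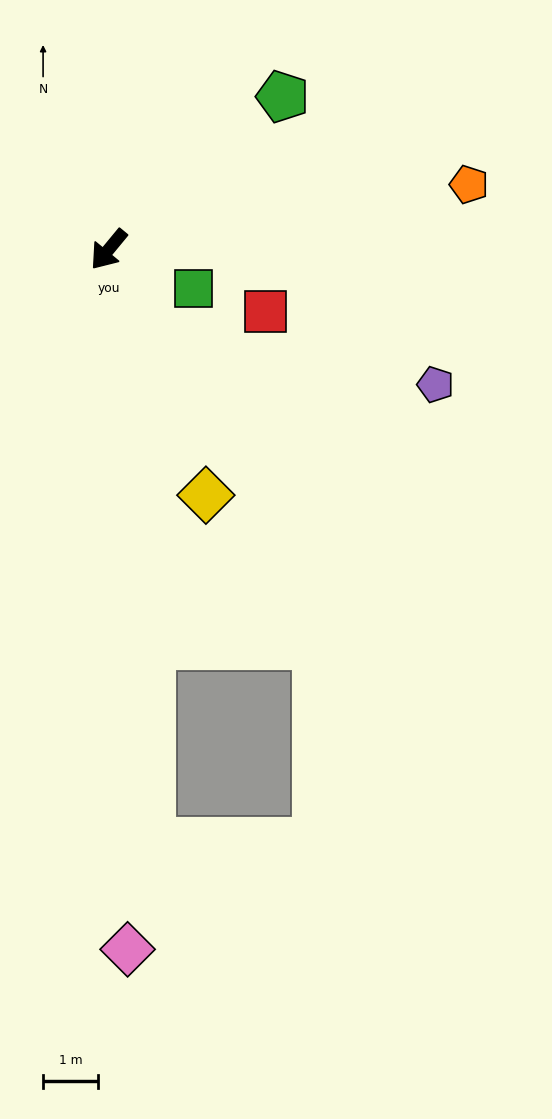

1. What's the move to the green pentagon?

turn left 171°, forward 4.2 m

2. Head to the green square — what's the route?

turn left 105°, forward 1.7 m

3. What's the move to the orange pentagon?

turn left 140°, forward 6.6 m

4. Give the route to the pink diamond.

turn left 41°, forward 12.6 m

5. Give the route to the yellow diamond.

turn left 61°, forward 4.8 m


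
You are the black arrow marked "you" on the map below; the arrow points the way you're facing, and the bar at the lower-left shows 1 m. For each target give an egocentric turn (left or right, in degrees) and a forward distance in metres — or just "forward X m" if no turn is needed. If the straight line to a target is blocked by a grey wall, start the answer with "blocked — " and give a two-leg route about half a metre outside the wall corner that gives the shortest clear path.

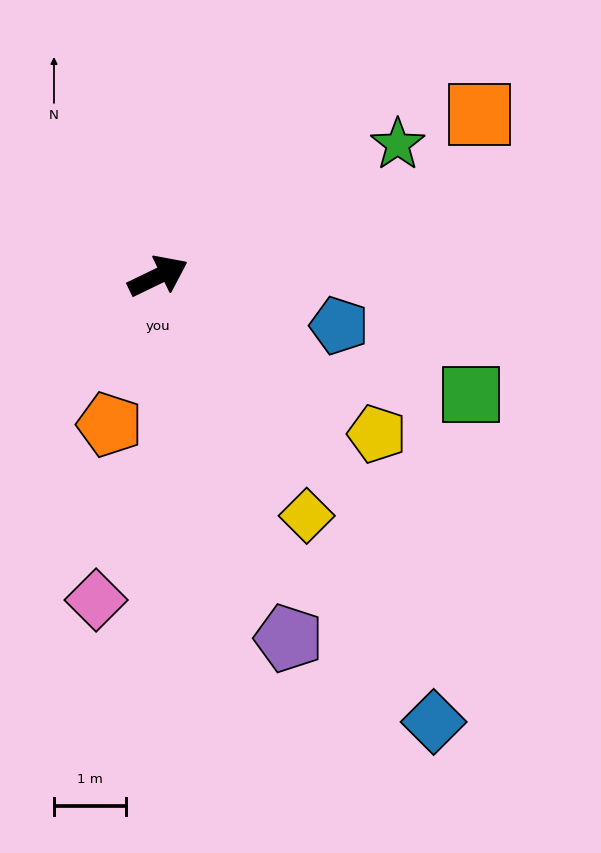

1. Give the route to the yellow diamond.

turn right 84°, forward 3.9 m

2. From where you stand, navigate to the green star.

turn left 3°, forward 3.8 m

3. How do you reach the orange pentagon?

turn right 134°, forward 2.2 m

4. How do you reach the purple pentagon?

turn right 96°, forward 5.3 m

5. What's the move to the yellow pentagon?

turn right 62°, forward 3.7 m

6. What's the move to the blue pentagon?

turn right 41°, forward 2.6 m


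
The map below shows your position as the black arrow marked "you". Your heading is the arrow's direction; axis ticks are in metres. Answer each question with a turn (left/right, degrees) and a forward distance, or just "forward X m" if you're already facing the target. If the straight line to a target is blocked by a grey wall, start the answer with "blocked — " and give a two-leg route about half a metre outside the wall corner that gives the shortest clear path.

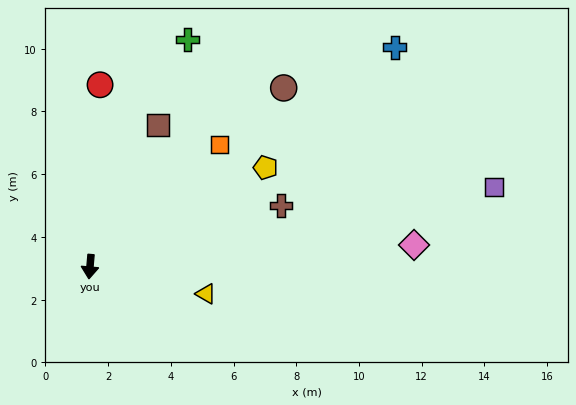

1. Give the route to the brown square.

turn left 159°, forward 5.0 m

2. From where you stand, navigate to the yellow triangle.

turn left 82°, forward 3.8 m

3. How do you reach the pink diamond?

turn left 99°, forward 10.4 m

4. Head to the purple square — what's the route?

turn left 106°, forward 13.1 m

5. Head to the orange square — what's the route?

turn left 138°, forward 5.7 m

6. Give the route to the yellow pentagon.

turn left 124°, forward 6.4 m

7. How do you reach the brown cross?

turn left 113°, forward 6.4 m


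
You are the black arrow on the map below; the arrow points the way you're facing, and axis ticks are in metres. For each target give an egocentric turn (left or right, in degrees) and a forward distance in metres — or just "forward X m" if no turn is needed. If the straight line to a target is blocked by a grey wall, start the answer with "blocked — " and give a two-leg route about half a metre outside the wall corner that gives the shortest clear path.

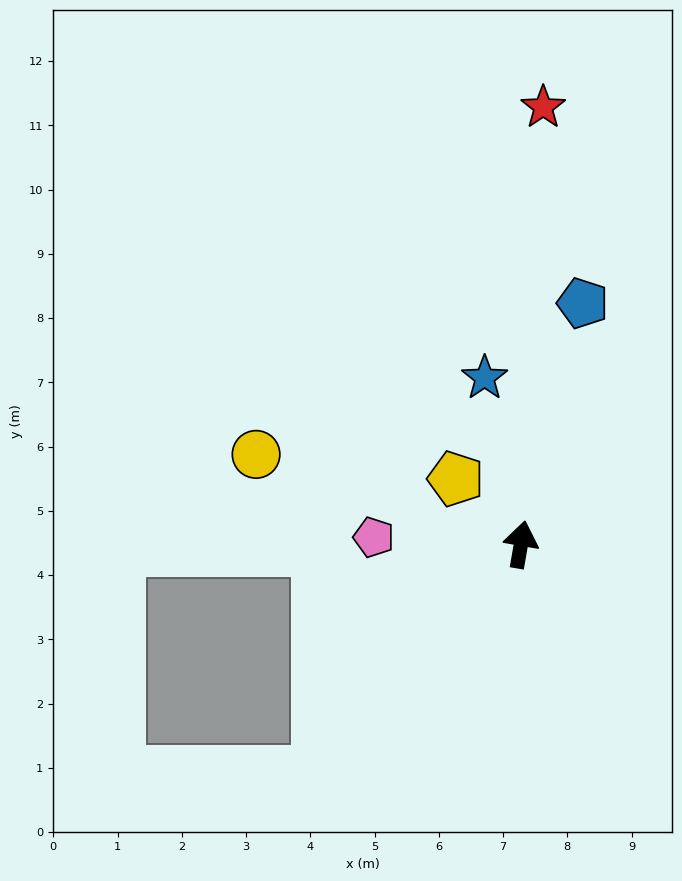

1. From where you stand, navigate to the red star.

turn left 7°, forward 6.8 m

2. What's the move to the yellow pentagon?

turn left 55°, forward 1.4 m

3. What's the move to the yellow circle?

turn left 81°, forward 4.4 m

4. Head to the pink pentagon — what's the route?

turn left 97°, forward 2.3 m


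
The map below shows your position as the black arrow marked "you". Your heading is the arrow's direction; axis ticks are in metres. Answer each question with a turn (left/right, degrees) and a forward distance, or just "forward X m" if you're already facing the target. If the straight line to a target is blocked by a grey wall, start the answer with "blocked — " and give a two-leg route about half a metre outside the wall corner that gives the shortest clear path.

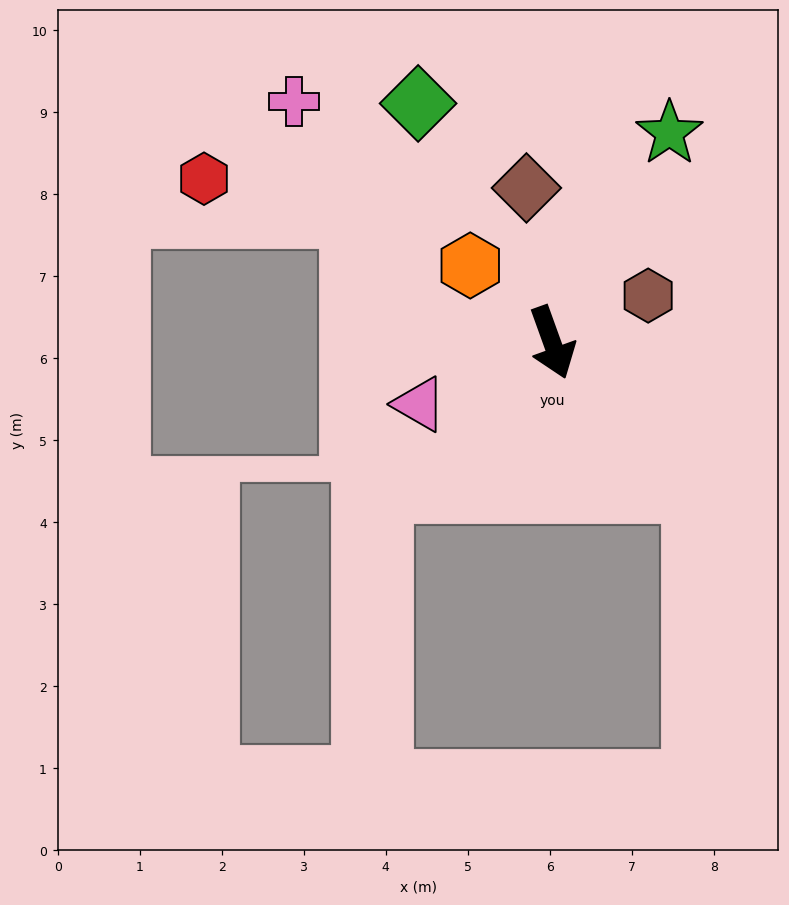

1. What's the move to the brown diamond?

turn left 170°, forward 1.9 m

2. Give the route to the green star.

turn left 131°, forward 2.9 m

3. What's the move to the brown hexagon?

turn left 96°, forward 1.3 m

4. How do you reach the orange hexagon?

turn right 153°, forward 1.4 m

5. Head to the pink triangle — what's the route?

turn right 85°, forward 1.8 m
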